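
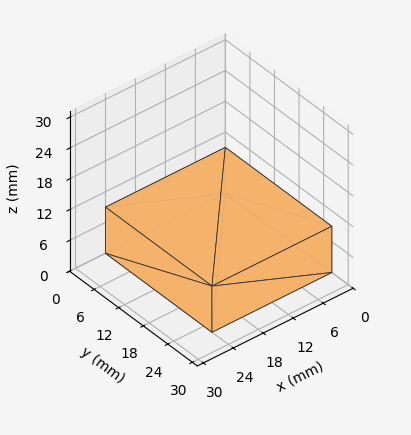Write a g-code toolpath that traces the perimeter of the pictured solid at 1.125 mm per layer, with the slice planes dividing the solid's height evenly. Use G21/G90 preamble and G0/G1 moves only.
Reading the render: the shape is a rectangular box, roughly 24 × 26 mm footprint and 9 mm tall (dimensions read to the nearest mm from the axis ticks). For the g-code, the solid's height is divided into equal slices at the stated Δz and each level perimeter traced with G1 moves after a G0 lift.

; perimeter-only toolpath
G21 ; units = mm
G90 ; absolute positioning
G28 ; home
; layer 1
G0 Z1.125
G0 X0.000 Y0.000
G1 X24.000 Y0.000
G1 X24.000 Y26.000
G1 X0.000 Y26.000
G1 X0.000 Y0.000
; layer 2
G0 Z2.250
G0 X0.000 Y0.000
G1 X24.000 Y0.000
G1 X24.000 Y26.000
G1 X0.000 Y26.000
G1 X0.000 Y0.000
; layer 3
G0 Z3.375
G0 X0.000 Y0.000
G1 X24.000 Y0.000
G1 X24.000 Y26.000
G1 X0.000 Y26.000
G1 X0.000 Y0.000
; layer 4
G0 Z4.500
G0 X0.000 Y0.000
G1 X24.000 Y0.000
G1 X24.000 Y26.000
G1 X0.000 Y26.000
G1 X0.000 Y0.000
; layer 5
G0 Z5.625
G0 X0.000 Y0.000
G1 X24.000 Y0.000
G1 X24.000 Y26.000
G1 X0.000 Y26.000
G1 X0.000 Y0.000
; layer 6
G0 Z6.750
G0 X0.000 Y0.000
G1 X24.000 Y0.000
G1 X24.000 Y26.000
G1 X0.000 Y26.000
G1 X0.000 Y0.000
; layer 7
G0 Z7.875
G0 X0.000 Y0.000
G1 X24.000 Y0.000
G1 X24.000 Y26.000
G1 X0.000 Y26.000
G1 X0.000 Y0.000
; layer 8
G0 Z9.000
G0 X0.000 Y0.000
G1 X24.000 Y0.000
G1 X24.000 Y26.000
G1 X0.000 Y26.000
G1 X0.000 Y0.000
M2 ; end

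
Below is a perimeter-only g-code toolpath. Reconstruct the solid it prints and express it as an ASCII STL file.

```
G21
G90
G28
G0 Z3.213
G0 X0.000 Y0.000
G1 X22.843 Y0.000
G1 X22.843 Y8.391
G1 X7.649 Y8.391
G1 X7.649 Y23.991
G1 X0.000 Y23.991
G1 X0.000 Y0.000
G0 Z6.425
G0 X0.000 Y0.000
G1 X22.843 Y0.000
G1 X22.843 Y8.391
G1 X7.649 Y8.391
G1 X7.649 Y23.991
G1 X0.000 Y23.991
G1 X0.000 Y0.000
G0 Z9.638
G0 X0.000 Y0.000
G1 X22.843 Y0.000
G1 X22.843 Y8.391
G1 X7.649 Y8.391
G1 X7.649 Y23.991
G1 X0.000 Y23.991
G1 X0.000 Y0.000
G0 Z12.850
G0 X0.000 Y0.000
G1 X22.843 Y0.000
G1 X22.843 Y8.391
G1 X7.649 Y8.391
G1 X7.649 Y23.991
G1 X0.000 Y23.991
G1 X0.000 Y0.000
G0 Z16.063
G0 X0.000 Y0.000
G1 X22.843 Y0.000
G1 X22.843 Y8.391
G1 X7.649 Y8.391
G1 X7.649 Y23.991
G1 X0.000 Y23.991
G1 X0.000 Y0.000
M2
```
solid part
  facet normal 0.0000 0.0000 -1.0000
    outer loop
      vertex 22.843 8.391 0.000
      vertex 22.843 0.000 0.000
      vertex 0.000 0.000 0.000
    endloop
  endfacet
  facet normal 0.0000 0.0000 -1.0000
    outer loop
      vertex 7.649 8.391 0.000
      vertex 22.843 8.391 0.000
      vertex 0.000 0.000 0.000
    endloop
  endfacet
  facet normal 0.0000 0.0000 -1.0000
    outer loop
      vertex 7.649 23.991 0.000
      vertex 7.649 8.391 0.000
      vertex 0.000 0.000 0.000
    endloop
  endfacet
  facet normal 0.0000 0.0000 -1.0000
    outer loop
      vertex 0.000 23.991 0.000
      vertex 7.649 23.991 0.000
      vertex 0.000 0.000 0.000
    endloop
  endfacet
  facet normal 0.0000 0.0000 1.0000
    outer loop
      vertex 0.000 0.000 16.063
      vertex 22.843 0.000 16.063
      vertex 22.843 8.391 16.063
    endloop
  endfacet
  facet normal 0.0000 0.0000 1.0000
    outer loop
      vertex 0.000 0.000 16.063
      vertex 22.843 8.391 16.063
      vertex 7.649 8.391 16.063
    endloop
  endfacet
  facet normal 0.0000 0.0000 1.0000
    outer loop
      vertex 0.000 0.000 16.063
      vertex 7.649 8.391 16.063
      vertex 7.649 23.991 16.063
    endloop
  endfacet
  facet normal 0.0000 0.0000 1.0000
    outer loop
      vertex 0.000 0.000 16.063
      vertex 7.649 23.991 16.063
      vertex 0.000 23.991 16.063
    endloop
  endfacet
  facet normal 0.0000 -1.0000 0.0000
    outer loop
      vertex 0.000 0.000 0.000
      vertex 22.843 0.000 0.000
      vertex 22.843 0.000 16.063
    endloop
  endfacet
  facet normal 0.0000 -1.0000 0.0000
    outer loop
      vertex 0.000 0.000 0.000
      vertex 22.843 0.000 16.063
      vertex 0.000 0.000 16.063
    endloop
  endfacet
  facet normal 1.0000 0.0000 0.0000
    outer loop
      vertex 22.843 0.000 0.000
      vertex 22.843 8.391 0.000
      vertex 22.843 8.391 16.063
    endloop
  endfacet
  facet normal 1.0000 0.0000 0.0000
    outer loop
      vertex 22.843 0.000 0.000
      vertex 22.843 8.391 16.063
      vertex 22.843 0.000 16.063
    endloop
  endfacet
  facet normal 0.0000 1.0000 0.0000
    outer loop
      vertex 22.843 8.391 0.000
      vertex 7.649 8.391 0.000
      vertex 7.649 8.391 16.063
    endloop
  endfacet
  facet normal 0.0000 1.0000 0.0000
    outer loop
      vertex 22.843 8.391 0.000
      vertex 7.649 8.391 16.063
      vertex 22.843 8.391 16.063
    endloop
  endfacet
  facet normal 1.0000 0.0000 0.0000
    outer loop
      vertex 7.649 8.391 0.000
      vertex 7.649 23.991 0.000
      vertex 7.649 23.991 16.063
    endloop
  endfacet
  facet normal 1.0000 0.0000 0.0000
    outer loop
      vertex 7.649 8.391 0.000
      vertex 7.649 23.991 16.063
      vertex 7.649 8.391 16.063
    endloop
  endfacet
  facet normal 0.0000 1.0000 0.0000
    outer loop
      vertex 7.649 23.991 0.000
      vertex 0.000 23.991 0.000
      vertex 0.000 23.991 16.063
    endloop
  endfacet
  facet normal 0.0000 1.0000 0.0000
    outer loop
      vertex 7.649 23.991 0.000
      vertex 0.000 23.991 16.063
      vertex 7.649 23.991 16.063
    endloop
  endfacet
  facet normal -1.0000 0.0000 0.0000
    outer loop
      vertex 0.000 23.991 0.000
      vertex 0.000 0.000 0.000
      vertex 0.000 0.000 16.063
    endloop
  endfacet
  facet normal -1.0000 0.0000 0.0000
    outer loop
      vertex 0.000 23.991 0.000
      vertex 0.000 0.000 16.063
      vertex 0.000 23.991 16.063
    endloop
  endfacet
endsolid part

The G0 Z moves step by Δz≈3.213 mm. Every layer's G1 loop is the same polygon, so the solid is a straight extrusion of it from z=0 to z≈16.1. Closing with flat bottom and top caps and triangulating gives 20 facets — an L-shaped prism: outer 22.8 × 24 mm, arm thicknesses ≈ 8.39 mm (horizontal) and 7.65 mm (vertical), extruded 16.1 mm in z.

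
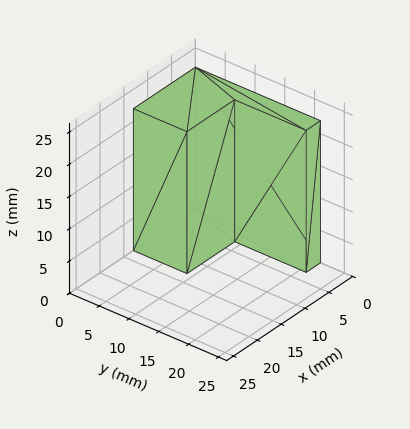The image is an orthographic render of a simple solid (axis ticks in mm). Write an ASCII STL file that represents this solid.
Reading the render: the shape is an L-shaped prism: outer 13 × 21 mm, arm thicknesses ≈ 9 mm (horizontal) and 3 mm (vertical), extruded 22 mm in z (dimensions read to the nearest mm from the axis ticks). For the STL, each face is triangulated and given an outward normal.

solid part
  facet normal 0.0000 0.0000 -1.0000
    outer loop
      vertex 13.000 9.000 0.000
      vertex 13.000 0.000 0.000
      vertex 0.000 0.000 0.000
    endloop
  endfacet
  facet normal 0.0000 0.0000 -1.0000
    outer loop
      vertex 3.000 9.000 0.000
      vertex 13.000 9.000 0.000
      vertex 0.000 0.000 0.000
    endloop
  endfacet
  facet normal 0.0000 0.0000 -1.0000
    outer loop
      vertex 3.000 21.000 0.000
      vertex 3.000 9.000 0.000
      vertex 0.000 0.000 0.000
    endloop
  endfacet
  facet normal 0.0000 0.0000 -1.0000
    outer loop
      vertex 0.000 21.000 0.000
      vertex 3.000 21.000 0.000
      vertex 0.000 0.000 0.000
    endloop
  endfacet
  facet normal 0.0000 0.0000 1.0000
    outer loop
      vertex 0.000 0.000 22.000
      vertex 13.000 0.000 22.000
      vertex 13.000 9.000 22.000
    endloop
  endfacet
  facet normal 0.0000 0.0000 1.0000
    outer loop
      vertex 0.000 0.000 22.000
      vertex 13.000 9.000 22.000
      vertex 3.000 9.000 22.000
    endloop
  endfacet
  facet normal 0.0000 0.0000 1.0000
    outer loop
      vertex 0.000 0.000 22.000
      vertex 3.000 9.000 22.000
      vertex 3.000 21.000 22.000
    endloop
  endfacet
  facet normal 0.0000 0.0000 1.0000
    outer loop
      vertex 0.000 0.000 22.000
      vertex 3.000 21.000 22.000
      vertex 0.000 21.000 22.000
    endloop
  endfacet
  facet normal 0.0000 -1.0000 0.0000
    outer loop
      vertex 0.000 0.000 0.000
      vertex 13.000 0.000 0.000
      vertex 13.000 0.000 22.000
    endloop
  endfacet
  facet normal 0.0000 -1.0000 0.0000
    outer loop
      vertex 0.000 0.000 0.000
      vertex 13.000 0.000 22.000
      vertex 0.000 0.000 22.000
    endloop
  endfacet
  facet normal 1.0000 0.0000 0.0000
    outer loop
      vertex 13.000 0.000 0.000
      vertex 13.000 9.000 0.000
      vertex 13.000 9.000 22.000
    endloop
  endfacet
  facet normal 1.0000 0.0000 0.0000
    outer loop
      vertex 13.000 0.000 0.000
      vertex 13.000 9.000 22.000
      vertex 13.000 0.000 22.000
    endloop
  endfacet
  facet normal 0.0000 1.0000 0.0000
    outer loop
      vertex 13.000 9.000 0.000
      vertex 3.000 9.000 0.000
      vertex 3.000 9.000 22.000
    endloop
  endfacet
  facet normal 0.0000 1.0000 0.0000
    outer loop
      vertex 13.000 9.000 0.000
      vertex 3.000 9.000 22.000
      vertex 13.000 9.000 22.000
    endloop
  endfacet
  facet normal 1.0000 0.0000 0.0000
    outer loop
      vertex 3.000 9.000 0.000
      vertex 3.000 21.000 0.000
      vertex 3.000 21.000 22.000
    endloop
  endfacet
  facet normal 1.0000 0.0000 0.0000
    outer loop
      vertex 3.000 9.000 0.000
      vertex 3.000 21.000 22.000
      vertex 3.000 9.000 22.000
    endloop
  endfacet
  facet normal 0.0000 1.0000 0.0000
    outer loop
      vertex 3.000 21.000 0.000
      vertex 0.000 21.000 0.000
      vertex 0.000 21.000 22.000
    endloop
  endfacet
  facet normal 0.0000 1.0000 0.0000
    outer loop
      vertex 3.000 21.000 0.000
      vertex 0.000 21.000 22.000
      vertex 3.000 21.000 22.000
    endloop
  endfacet
  facet normal -1.0000 0.0000 0.0000
    outer loop
      vertex 0.000 21.000 0.000
      vertex 0.000 0.000 0.000
      vertex 0.000 0.000 22.000
    endloop
  endfacet
  facet normal -1.0000 0.0000 0.0000
    outer loop
      vertex 0.000 21.000 0.000
      vertex 0.000 0.000 22.000
      vertex 0.000 21.000 22.000
    endloop
  endfacet
endsolid part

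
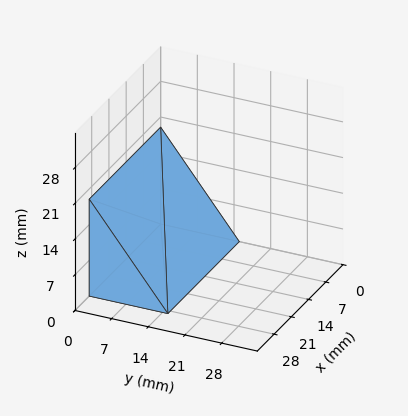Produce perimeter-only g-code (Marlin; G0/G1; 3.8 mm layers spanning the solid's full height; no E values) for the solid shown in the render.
Reading the render: the shape is a wedge (ramp): 29 × 15 mm base, rising to 19 mm along the y=0 edge and sloping linearly to z=0 at y=15 (dimensions read to the nearest mm from the axis ticks). For the g-code, the solid's height is divided into equal slices at the stated Δz and each level perimeter traced with G1 moves after a G0 lift.

; perimeter-only toolpath
G21 ; units = mm
G90 ; absolute positioning
G28 ; home
; layer 1
G0 Z3.8
G0 X0.0 Y0.0
G1 X29.0 Y0.0
G1 X29.0 Y12.0
G1 X0.0 Y12.0
G1 X0.0 Y0.0
; layer 2
G0 Z7.6
G0 X0.0 Y0.0
G1 X29.0 Y0.0
G1 X29.0 Y9.0
G1 X0.0 Y9.0
G1 X0.0 Y0.0
; layer 3
G0 Z11.4
G0 X0.0 Y0.0
G1 X29.0 Y0.0
G1 X29.0 Y6.0
G1 X0.0 Y6.0
G1 X0.0 Y0.0
; layer 4
G0 Z15.2
G0 X0.0 Y0.0
G1 X29.0 Y0.0
G1 X29.0 Y3.0
G1 X0.0 Y3.0
G1 X0.0 Y0.0
M2 ; end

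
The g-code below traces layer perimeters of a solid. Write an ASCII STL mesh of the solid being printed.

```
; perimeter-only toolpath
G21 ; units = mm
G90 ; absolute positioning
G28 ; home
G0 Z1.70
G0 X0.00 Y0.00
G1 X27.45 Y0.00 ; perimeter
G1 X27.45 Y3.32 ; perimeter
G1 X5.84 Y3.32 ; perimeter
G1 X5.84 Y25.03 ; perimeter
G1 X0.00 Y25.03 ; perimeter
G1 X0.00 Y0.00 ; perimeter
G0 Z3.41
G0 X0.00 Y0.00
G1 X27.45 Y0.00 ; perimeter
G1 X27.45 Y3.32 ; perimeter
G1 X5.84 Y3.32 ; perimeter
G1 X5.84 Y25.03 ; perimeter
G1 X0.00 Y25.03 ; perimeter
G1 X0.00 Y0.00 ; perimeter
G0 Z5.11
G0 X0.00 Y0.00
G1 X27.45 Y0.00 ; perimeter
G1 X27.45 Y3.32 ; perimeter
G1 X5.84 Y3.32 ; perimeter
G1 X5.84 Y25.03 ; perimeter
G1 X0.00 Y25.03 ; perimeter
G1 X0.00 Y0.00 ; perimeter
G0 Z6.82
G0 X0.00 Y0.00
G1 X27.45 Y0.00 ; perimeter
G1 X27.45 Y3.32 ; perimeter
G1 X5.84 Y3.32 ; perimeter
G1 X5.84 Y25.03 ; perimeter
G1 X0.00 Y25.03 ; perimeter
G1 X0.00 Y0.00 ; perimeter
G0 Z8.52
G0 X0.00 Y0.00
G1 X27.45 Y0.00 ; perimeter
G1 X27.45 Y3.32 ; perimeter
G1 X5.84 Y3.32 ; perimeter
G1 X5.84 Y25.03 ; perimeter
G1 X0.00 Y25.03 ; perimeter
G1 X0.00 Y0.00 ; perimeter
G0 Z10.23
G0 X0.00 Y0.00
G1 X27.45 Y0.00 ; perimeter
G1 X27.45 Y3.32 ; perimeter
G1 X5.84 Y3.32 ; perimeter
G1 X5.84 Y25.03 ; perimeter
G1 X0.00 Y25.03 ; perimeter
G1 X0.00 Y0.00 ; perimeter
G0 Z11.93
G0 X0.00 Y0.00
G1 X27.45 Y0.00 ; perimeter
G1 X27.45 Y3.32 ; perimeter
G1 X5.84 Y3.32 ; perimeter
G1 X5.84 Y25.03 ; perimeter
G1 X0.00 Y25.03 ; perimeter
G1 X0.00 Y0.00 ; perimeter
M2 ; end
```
solid part
  facet normal 0.0000 0.0000 -1.0000
    outer loop
      vertex 27.45 3.32 0.00
      vertex 27.45 0.00 0.00
      vertex 0.00 0.00 0.00
    endloop
  endfacet
  facet normal 0.0000 0.0000 -1.0000
    outer loop
      vertex 5.84 3.32 0.00
      vertex 27.45 3.32 0.00
      vertex 0.00 0.00 0.00
    endloop
  endfacet
  facet normal 0.0000 0.0000 -1.0000
    outer loop
      vertex 5.84 25.03 0.00
      vertex 5.84 3.32 0.00
      vertex 0.00 0.00 0.00
    endloop
  endfacet
  facet normal 0.0000 0.0000 -1.0000
    outer loop
      vertex 0.00 25.03 0.00
      vertex 5.84 25.03 0.00
      vertex 0.00 0.00 0.00
    endloop
  endfacet
  facet normal 0.0000 0.0000 1.0000
    outer loop
      vertex 0.00 0.00 11.93
      vertex 27.45 0.00 11.93
      vertex 27.45 3.32 11.93
    endloop
  endfacet
  facet normal 0.0000 0.0000 1.0000
    outer loop
      vertex 0.00 0.00 11.93
      vertex 27.45 3.32 11.93
      vertex 5.84 3.32 11.93
    endloop
  endfacet
  facet normal 0.0000 0.0000 1.0000
    outer loop
      vertex 0.00 0.00 11.93
      vertex 5.84 3.32 11.93
      vertex 5.84 25.03 11.93
    endloop
  endfacet
  facet normal 0.0000 0.0000 1.0000
    outer loop
      vertex 0.00 0.00 11.93
      vertex 5.84 25.03 11.93
      vertex 0.00 25.03 11.93
    endloop
  endfacet
  facet normal 0.0000 -1.0000 0.0000
    outer loop
      vertex 0.00 0.00 0.00
      vertex 27.45 0.00 0.00
      vertex 27.45 0.00 11.93
    endloop
  endfacet
  facet normal 0.0000 -1.0000 0.0000
    outer loop
      vertex 0.00 0.00 0.00
      vertex 27.45 0.00 11.93
      vertex 0.00 0.00 11.93
    endloop
  endfacet
  facet normal 1.0000 0.0000 0.0000
    outer loop
      vertex 27.45 0.00 0.00
      vertex 27.45 3.32 0.00
      vertex 27.45 3.32 11.93
    endloop
  endfacet
  facet normal 1.0000 0.0000 0.0000
    outer loop
      vertex 27.45 0.00 0.00
      vertex 27.45 3.32 11.93
      vertex 27.45 0.00 11.93
    endloop
  endfacet
  facet normal 0.0000 1.0000 0.0000
    outer loop
      vertex 27.45 3.32 0.00
      vertex 5.84 3.32 0.00
      vertex 5.84 3.32 11.93
    endloop
  endfacet
  facet normal 0.0000 1.0000 0.0000
    outer loop
      vertex 27.45 3.32 0.00
      vertex 5.84 3.32 11.93
      vertex 27.45 3.32 11.93
    endloop
  endfacet
  facet normal 1.0000 0.0000 0.0000
    outer loop
      vertex 5.84 3.32 0.00
      vertex 5.84 25.03 0.00
      vertex 5.84 25.03 11.93
    endloop
  endfacet
  facet normal 1.0000 0.0000 0.0000
    outer loop
      vertex 5.84 3.32 0.00
      vertex 5.84 25.03 11.93
      vertex 5.84 3.32 11.93
    endloop
  endfacet
  facet normal 0.0000 1.0000 0.0000
    outer loop
      vertex 5.84 25.03 0.00
      vertex 0.00 25.03 0.00
      vertex 0.00 25.03 11.93
    endloop
  endfacet
  facet normal 0.0000 1.0000 0.0000
    outer loop
      vertex 5.84 25.03 0.00
      vertex 0.00 25.03 11.93
      vertex 5.84 25.03 11.93
    endloop
  endfacet
  facet normal -1.0000 0.0000 0.0000
    outer loop
      vertex 0.00 25.03 0.00
      vertex 0.00 0.00 0.00
      vertex 0.00 0.00 11.93
    endloop
  endfacet
  facet normal -1.0000 0.0000 0.0000
    outer loop
      vertex 0.00 25.03 0.00
      vertex 0.00 0.00 11.93
      vertex 0.00 25.03 11.93
    endloop
  endfacet
endsolid part

The G0 Z moves step by Δz≈1.70 mm. Every layer's G1 loop is the same polygon, so the solid is a straight extrusion of it from z=0 to z≈11.9. Closing with flat bottom and top caps and triangulating gives 20 facets — an L-shaped prism: outer 27.4 × 25 mm, arm thicknesses ≈ 3.32 mm (horizontal) and 5.84 mm (vertical), extruded 11.9 mm in z.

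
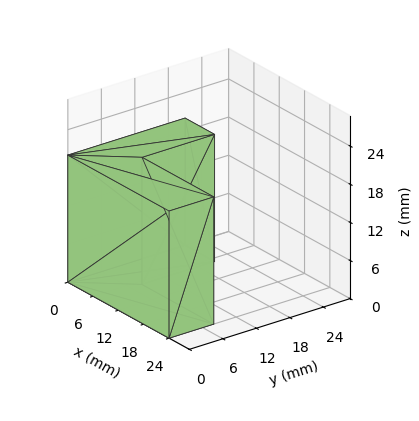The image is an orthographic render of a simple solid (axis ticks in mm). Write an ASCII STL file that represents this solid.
Reading the render: the shape is an L-shaped prism: outer 24 × 21 mm, arm thicknesses ≈ 8 mm (horizontal) and 7 mm (vertical), extruded 20 mm in z (dimensions read to the nearest mm from the axis ticks). For the STL, each face is triangulated and given an outward normal.

solid part
  facet normal 0.0000 0.0000 -1.0000
    outer loop
      vertex 24.0 8.0 0.0
      vertex 24.0 0.0 0.0
      vertex 0.0 0.0 0.0
    endloop
  endfacet
  facet normal 0.0000 0.0000 -1.0000
    outer loop
      vertex 7.0 8.0 0.0
      vertex 24.0 8.0 0.0
      vertex 0.0 0.0 0.0
    endloop
  endfacet
  facet normal 0.0000 0.0000 -1.0000
    outer loop
      vertex 7.0 21.0 0.0
      vertex 7.0 8.0 0.0
      vertex 0.0 0.0 0.0
    endloop
  endfacet
  facet normal 0.0000 0.0000 -1.0000
    outer loop
      vertex 0.0 21.0 0.0
      vertex 7.0 21.0 0.0
      vertex 0.0 0.0 0.0
    endloop
  endfacet
  facet normal 0.0000 0.0000 1.0000
    outer loop
      vertex 0.0 0.0 20.0
      vertex 24.0 0.0 20.0
      vertex 24.0 8.0 20.0
    endloop
  endfacet
  facet normal 0.0000 0.0000 1.0000
    outer loop
      vertex 0.0 0.0 20.0
      vertex 24.0 8.0 20.0
      vertex 7.0 8.0 20.0
    endloop
  endfacet
  facet normal 0.0000 0.0000 1.0000
    outer loop
      vertex 0.0 0.0 20.0
      vertex 7.0 8.0 20.0
      vertex 7.0 21.0 20.0
    endloop
  endfacet
  facet normal 0.0000 0.0000 1.0000
    outer loop
      vertex 0.0 0.0 20.0
      vertex 7.0 21.0 20.0
      vertex 0.0 21.0 20.0
    endloop
  endfacet
  facet normal 0.0000 -1.0000 0.0000
    outer loop
      vertex 0.0 0.0 0.0
      vertex 24.0 0.0 0.0
      vertex 24.0 0.0 20.0
    endloop
  endfacet
  facet normal 0.0000 -1.0000 0.0000
    outer loop
      vertex 0.0 0.0 0.0
      vertex 24.0 0.0 20.0
      vertex 0.0 0.0 20.0
    endloop
  endfacet
  facet normal 1.0000 0.0000 0.0000
    outer loop
      vertex 24.0 0.0 0.0
      vertex 24.0 8.0 0.0
      vertex 24.0 8.0 20.0
    endloop
  endfacet
  facet normal 1.0000 0.0000 0.0000
    outer loop
      vertex 24.0 0.0 0.0
      vertex 24.0 8.0 20.0
      vertex 24.0 0.0 20.0
    endloop
  endfacet
  facet normal 0.0000 1.0000 0.0000
    outer loop
      vertex 24.0 8.0 0.0
      vertex 7.0 8.0 0.0
      vertex 7.0 8.0 20.0
    endloop
  endfacet
  facet normal 0.0000 1.0000 0.0000
    outer loop
      vertex 24.0 8.0 0.0
      vertex 7.0 8.0 20.0
      vertex 24.0 8.0 20.0
    endloop
  endfacet
  facet normal 1.0000 0.0000 0.0000
    outer loop
      vertex 7.0 8.0 0.0
      vertex 7.0 21.0 0.0
      vertex 7.0 21.0 20.0
    endloop
  endfacet
  facet normal 1.0000 0.0000 0.0000
    outer loop
      vertex 7.0 8.0 0.0
      vertex 7.0 21.0 20.0
      vertex 7.0 8.0 20.0
    endloop
  endfacet
  facet normal 0.0000 1.0000 0.0000
    outer loop
      vertex 7.0 21.0 0.0
      vertex 0.0 21.0 0.0
      vertex 0.0 21.0 20.0
    endloop
  endfacet
  facet normal 0.0000 1.0000 0.0000
    outer loop
      vertex 7.0 21.0 0.0
      vertex 0.0 21.0 20.0
      vertex 7.0 21.0 20.0
    endloop
  endfacet
  facet normal -1.0000 0.0000 0.0000
    outer loop
      vertex 0.0 21.0 0.0
      vertex 0.0 0.0 0.0
      vertex 0.0 0.0 20.0
    endloop
  endfacet
  facet normal -1.0000 0.0000 0.0000
    outer loop
      vertex 0.0 21.0 0.0
      vertex 0.0 0.0 20.0
      vertex 0.0 21.0 20.0
    endloop
  endfacet
endsolid part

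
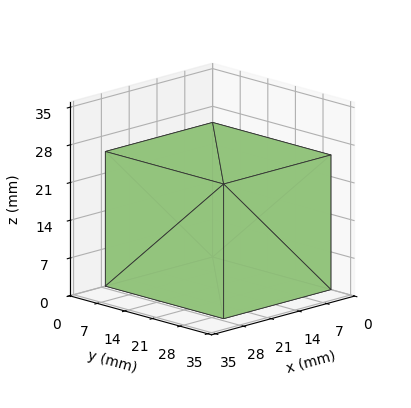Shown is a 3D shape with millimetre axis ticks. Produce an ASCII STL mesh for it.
Reading the render: the shape is a rectangular box, roughly 27 × 30 mm footprint and 25 mm tall (dimensions read to the nearest mm from the axis ticks). For the STL, each face is triangulated and given an outward normal.

solid part
  facet normal 0.0000 0.0000 -1.0000
    outer loop
      vertex 27.000 30.000 0.000
      vertex 27.000 0.000 0.000
      vertex 0.000 0.000 0.000
    endloop
  endfacet
  facet normal 0.0000 0.0000 -1.0000
    outer loop
      vertex 0.000 30.000 0.000
      vertex 27.000 30.000 0.000
      vertex 0.000 0.000 0.000
    endloop
  endfacet
  facet normal 0.0000 0.0000 1.0000
    outer loop
      vertex 0.000 0.000 25.000
      vertex 27.000 0.000 25.000
      vertex 27.000 30.000 25.000
    endloop
  endfacet
  facet normal 0.0000 0.0000 1.0000
    outer loop
      vertex 0.000 0.000 25.000
      vertex 27.000 30.000 25.000
      vertex 0.000 30.000 25.000
    endloop
  endfacet
  facet normal 0.0000 -1.0000 0.0000
    outer loop
      vertex 0.000 0.000 0.000
      vertex 27.000 0.000 0.000
      vertex 27.000 0.000 25.000
    endloop
  endfacet
  facet normal 0.0000 -1.0000 0.0000
    outer loop
      vertex 0.000 0.000 0.000
      vertex 27.000 0.000 25.000
      vertex 0.000 0.000 25.000
    endloop
  endfacet
  facet normal 0.0000 1.0000 0.0000
    outer loop
      vertex 27.000 30.000 25.000
      vertex 27.000 30.000 0.000
      vertex 0.000 30.000 0.000
    endloop
  endfacet
  facet normal 0.0000 1.0000 0.0000
    outer loop
      vertex 0.000 30.000 25.000
      vertex 27.000 30.000 25.000
      vertex 0.000 30.000 0.000
    endloop
  endfacet
  facet normal -1.0000 0.0000 0.0000
    outer loop
      vertex 0.000 30.000 25.000
      vertex 0.000 30.000 0.000
      vertex 0.000 0.000 0.000
    endloop
  endfacet
  facet normal -1.0000 0.0000 0.0000
    outer loop
      vertex 0.000 0.000 25.000
      vertex 0.000 30.000 25.000
      vertex 0.000 0.000 0.000
    endloop
  endfacet
  facet normal 1.0000 0.0000 0.0000
    outer loop
      vertex 27.000 0.000 0.000
      vertex 27.000 30.000 0.000
      vertex 27.000 30.000 25.000
    endloop
  endfacet
  facet normal 1.0000 0.0000 0.0000
    outer loop
      vertex 27.000 0.000 0.000
      vertex 27.000 30.000 25.000
      vertex 27.000 0.000 25.000
    endloop
  endfacet
endsolid part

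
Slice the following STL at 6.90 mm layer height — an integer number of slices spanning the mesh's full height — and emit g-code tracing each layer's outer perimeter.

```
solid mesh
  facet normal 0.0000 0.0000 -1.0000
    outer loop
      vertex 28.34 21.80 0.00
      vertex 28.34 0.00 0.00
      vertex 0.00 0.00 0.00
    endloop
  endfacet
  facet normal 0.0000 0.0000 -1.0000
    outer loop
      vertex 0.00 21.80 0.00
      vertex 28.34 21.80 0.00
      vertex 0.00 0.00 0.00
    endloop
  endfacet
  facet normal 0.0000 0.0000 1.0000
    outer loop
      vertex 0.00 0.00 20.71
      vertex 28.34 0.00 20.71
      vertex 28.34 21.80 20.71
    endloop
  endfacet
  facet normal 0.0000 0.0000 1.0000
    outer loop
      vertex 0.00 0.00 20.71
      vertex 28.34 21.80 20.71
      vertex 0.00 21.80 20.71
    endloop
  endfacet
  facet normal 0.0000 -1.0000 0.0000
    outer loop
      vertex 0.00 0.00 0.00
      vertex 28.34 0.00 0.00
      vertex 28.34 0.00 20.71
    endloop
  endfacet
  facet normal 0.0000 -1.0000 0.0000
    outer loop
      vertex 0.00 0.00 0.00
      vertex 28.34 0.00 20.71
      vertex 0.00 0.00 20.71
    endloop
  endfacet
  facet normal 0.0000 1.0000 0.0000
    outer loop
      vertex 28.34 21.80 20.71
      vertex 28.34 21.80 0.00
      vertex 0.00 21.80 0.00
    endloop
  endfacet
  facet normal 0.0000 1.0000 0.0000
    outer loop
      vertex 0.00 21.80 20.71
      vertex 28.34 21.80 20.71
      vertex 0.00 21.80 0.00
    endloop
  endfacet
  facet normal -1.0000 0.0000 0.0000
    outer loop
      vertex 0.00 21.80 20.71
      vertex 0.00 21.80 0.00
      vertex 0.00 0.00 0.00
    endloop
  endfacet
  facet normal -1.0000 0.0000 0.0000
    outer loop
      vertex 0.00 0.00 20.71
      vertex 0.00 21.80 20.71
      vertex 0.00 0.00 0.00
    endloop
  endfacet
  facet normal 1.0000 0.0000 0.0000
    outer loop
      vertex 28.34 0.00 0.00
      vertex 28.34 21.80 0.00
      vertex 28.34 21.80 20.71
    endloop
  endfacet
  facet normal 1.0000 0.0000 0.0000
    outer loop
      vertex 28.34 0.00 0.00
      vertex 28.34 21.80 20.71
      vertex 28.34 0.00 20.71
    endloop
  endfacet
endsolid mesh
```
; perimeter-only toolpath
G21 ; units = mm
G90 ; absolute positioning
G28 ; home
; layer 1
G0 Z6.90
G0 X0.00 Y0.00
G1 X28.34 Y0.00
G1 X28.34 Y21.80
G1 X0.00 Y21.80
G1 X0.00 Y0.00
; layer 2
G0 Z13.81
G0 X0.00 Y0.00
G1 X28.34 Y0.00
G1 X28.34 Y21.80
G1 X0.00 Y21.80
G1 X0.00 Y0.00
; layer 3
G0 Z20.71
G0 X0.00 Y0.00
G1 X28.34 Y0.00
G1 X28.34 Y21.80
G1 X0.00 Y21.80
G1 X0.00 Y0.00
M2 ; end

The solid is a rectangular box, roughly 28.3 × 21.8 mm footprint and 20.7 mm tall. Slicing at Δz = 6.90 mm — 3 equal slices spanning the solid's height, so layer i sits at z = i·h/3 — gives 3 non-empty perimeters. Each is a 4-segment closed polygon; G0 lifts to the layer z and rapids to the start vertex, then G1 traces the edges.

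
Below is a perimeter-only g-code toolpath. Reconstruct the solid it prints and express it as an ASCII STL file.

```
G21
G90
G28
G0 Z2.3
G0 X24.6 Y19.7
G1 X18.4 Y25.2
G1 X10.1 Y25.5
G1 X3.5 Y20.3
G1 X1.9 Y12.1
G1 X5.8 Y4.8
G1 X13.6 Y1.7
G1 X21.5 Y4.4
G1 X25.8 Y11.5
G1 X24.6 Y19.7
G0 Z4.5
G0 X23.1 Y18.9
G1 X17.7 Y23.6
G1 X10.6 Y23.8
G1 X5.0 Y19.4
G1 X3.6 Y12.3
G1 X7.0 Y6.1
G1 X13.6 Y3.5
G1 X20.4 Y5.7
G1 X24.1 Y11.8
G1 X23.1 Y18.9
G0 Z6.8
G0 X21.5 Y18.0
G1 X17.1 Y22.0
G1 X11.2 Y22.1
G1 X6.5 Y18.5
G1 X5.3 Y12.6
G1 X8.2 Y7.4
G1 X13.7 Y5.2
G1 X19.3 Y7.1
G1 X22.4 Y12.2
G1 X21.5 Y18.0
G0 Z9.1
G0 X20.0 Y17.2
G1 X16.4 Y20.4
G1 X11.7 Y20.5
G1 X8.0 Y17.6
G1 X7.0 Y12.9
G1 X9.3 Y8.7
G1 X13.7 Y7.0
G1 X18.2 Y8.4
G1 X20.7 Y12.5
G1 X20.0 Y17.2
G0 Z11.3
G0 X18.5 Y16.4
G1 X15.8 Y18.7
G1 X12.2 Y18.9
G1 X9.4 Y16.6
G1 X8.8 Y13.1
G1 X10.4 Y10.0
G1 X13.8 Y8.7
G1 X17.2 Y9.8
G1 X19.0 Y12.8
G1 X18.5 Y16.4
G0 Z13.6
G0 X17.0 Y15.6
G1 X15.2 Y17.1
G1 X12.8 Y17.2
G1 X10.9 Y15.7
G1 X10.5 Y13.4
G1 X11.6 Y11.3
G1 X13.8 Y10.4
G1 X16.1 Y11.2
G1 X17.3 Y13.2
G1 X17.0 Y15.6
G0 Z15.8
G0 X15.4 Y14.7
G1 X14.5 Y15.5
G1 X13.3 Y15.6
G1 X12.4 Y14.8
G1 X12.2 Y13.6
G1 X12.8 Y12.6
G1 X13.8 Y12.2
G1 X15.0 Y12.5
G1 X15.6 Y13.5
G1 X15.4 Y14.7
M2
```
solid part
  facet normal 0.0000 0.0000 -1.0000
    outer loop
      vertex 9.5 27.1 0.0
      vertex 19.0 26.8 0.0
      vertex 26.1 20.5 0.0
    endloop
  endfacet
  facet normal 0.0000 0.0000 -1.0000
    outer loop
      vertex 2.0 21.2 0.0
      vertex 9.5 27.1 0.0
      vertex 26.1 20.5 0.0
    endloop
  endfacet
  facet normal 0.0000 0.0000 -1.0000
    outer loop
      vertex 0.2 11.8 0.0
      vertex 2.0 21.2 0.0
      vertex 26.1 20.5 0.0
    endloop
  endfacet
  facet normal 0.0000 0.0000 -1.0000
    outer loop
      vertex 4.7 3.5 0.0
      vertex 0.2 11.8 0.0
      vertex 26.1 20.5 0.0
    endloop
  endfacet
  facet normal 0.0000 0.0000 -1.0000
    outer loop
      vertex 13.5 0.0 0.0
      vertex 4.7 3.5 0.0
      vertex 26.1 20.5 0.0
    endloop
  endfacet
  facet normal 0.0000 0.0000 -1.0000
    outer loop
      vertex 22.6 3.0 0.0
      vertex 13.5 0.0 0.0
      vertex 26.1 20.5 0.0
    endloop
  endfacet
  facet normal 0.0000 0.0000 -1.0000
    outer loop
      vertex 27.5 11.1 0.0
      vertex 22.6 3.0 0.0
      vertex 26.1 20.5 0.0
    endloop
  endfacet
  facet normal 0.5386 0.6070 0.5844
    outer loop
      vertex 26.1 20.5 0.0
      vertex 19.0 26.8 0.0
      vertex 13.9 13.9 18.1
    endloop
  endfacet
  facet normal 0.0256 0.8107 0.5850
    outer loop
      vertex 19.0 26.8 0.0
      vertex 9.5 27.1 0.0
      vertex 13.9 13.9 18.1
    endloop
  endfacet
  facet normal -0.5009 0.6368 0.5862
    outer loop
      vertex 9.5 27.1 0.0
      vertex 2.0 21.2 0.0
      vertex 13.9 13.9 18.1
    endloop
  endfacet
  facet normal -0.7965 0.1525 0.5851
    outer loop
      vertex 2.0 21.2 0.0
      vertex 0.2 11.8 0.0
      vertex 13.9 13.9 18.1
    endloop
  endfacet
  facet normal -0.7132 -0.3867 0.5847
    outer loop
      vertex 0.2 11.8 0.0
      vertex 4.7 3.5 0.0
      vertex 13.9 13.9 18.1
    endloop
  endfacet
  facet normal -0.2997 -0.7535 0.5852
    outer loop
      vertex 4.7 3.5 0.0
      vertex 13.5 0.0 0.0
      vertex 13.9 13.9 18.1
    endloop
  endfacet
  facet normal 0.2538 -0.7698 0.5856
    outer loop
      vertex 13.5 0.0 0.0
      vertex 22.6 3.0 0.0
      vertex 13.9 13.9 18.1
    endloop
  endfacet
  facet normal 0.6934 -0.4195 0.5859
    outer loop
      vertex 22.6 3.0 0.0
      vertex 27.5 11.1 0.0
      vertex 13.9 13.9 18.1
    endloop
  endfacet
  facet normal 0.8025 0.1195 0.5845
    outer loop
      vertex 27.5 11.1 0.0
      vertex 26.1 20.5 0.0
      vertex 13.9 13.9 18.1
    endloop
  endfacet
endsolid part

The G0 Z moves step by Δz≈2.3 mm. The G1 loops shrink linearly with z, so the solid tapers from its base footprint up to z≈18.1. Closing with a flat bottom cap and the tapered top and triangulating gives 16 facets — a regular 9-sided pyramid, base circumscribed radius ≈ 13.9 mm, apex at z ≈ 18.1 mm.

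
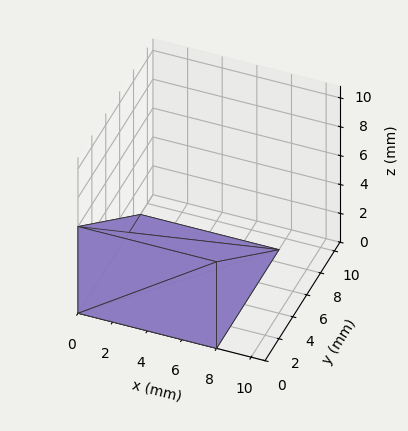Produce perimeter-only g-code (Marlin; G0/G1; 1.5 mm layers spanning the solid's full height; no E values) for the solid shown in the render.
Reading the render: the shape is a wedge (ramp): 8 × 9 mm base, rising to 6 mm along the y=0 edge and sloping linearly to z=0 at y=9 (dimensions read to the nearest mm from the axis ticks). For the g-code, the solid's height is divided into equal slices at the stated Δz and each level perimeter traced with G1 moves after a G0 lift.

; perimeter-only toolpath
G21 ; units = mm
G90 ; absolute positioning
G28 ; home
; layer 1
G0 Z1.5
G0 X0.0 Y0.0
G1 X8.0 Y0.0
G1 X8.0 Y6.8
G1 X0.0 Y6.8
G1 X0.0 Y0.0
; layer 2
G0 Z3.0
G0 X0.0 Y0.0
G1 X8.0 Y0.0
G1 X8.0 Y4.5
G1 X0.0 Y4.5
G1 X0.0 Y0.0
; layer 3
G0 Z4.5
G0 X0.0 Y0.0
G1 X8.0 Y0.0
G1 X8.0 Y2.2
G1 X0.0 Y2.2
G1 X0.0 Y0.0
M2 ; end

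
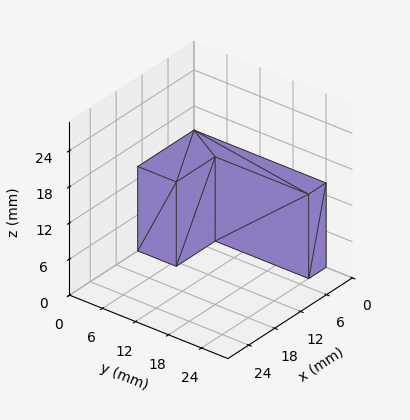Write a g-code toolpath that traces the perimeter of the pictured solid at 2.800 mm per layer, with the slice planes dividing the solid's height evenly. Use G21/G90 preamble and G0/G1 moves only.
Reading the render: the shape is an L-shaped prism: outer 13 × 24 mm, arm thicknesses ≈ 7 mm (horizontal) and 4 mm (vertical), extruded 14 mm in z (dimensions read to the nearest mm from the axis ticks). For the g-code, the solid's height is divided into equal slices at the stated Δz and each level perimeter traced with G1 moves after a G0 lift.

; perimeter-only toolpath
G21 ; units = mm
G90 ; absolute positioning
G28 ; home
; layer 1
G0 Z2.800
G0 X0.000 Y0.000
G1 X13.000 Y0.000
G1 X13.000 Y7.000
G1 X4.000 Y7.000
G1 X4.000 Y24.000
G1 X0.000 Y24.000
G1 X0.000 Y0.000
; layer 2
G0 Z5.600
G0 X0.000 Y0.000
G1 X13.000 Y0.000
G1 X13.000 Y7.000
G1 X4.000 Y7.000
G1 X4.000 Y24.000
G1 X0.000 Y24.000
G1 X0.000 Y0.000
; layer 3
G0 Z8.400
G0 X0.000 Y0.000
G1 X13.000 Y0.000
G1 X13.000 Y7.000
G1 X4.000 Y7.000
G1 X4.000 Y24.000
G1 X0.000 Y24.000
G1 X0.000 Y0.000
; layer 4
G0 Z11.200
G0 X0.000 Y0.000
G1 X13.000 Y0.000
G1 X13.000 Y7.000
G1 X4.000 Y7.000
G1 X4.000 Y24.000
G1 X0.000 Y24.000
G1 X0.000 Y0.000
; layer 5
G0 Z14.000
G0 X0.000 Y0.000
G1 X13.000 Y0.000
G1 X13.000 Y7.000
G1 X4.000 Y7.000
G1 X4.000 Y24.000
G1 X0.000 Y24.000
G1 X0.000 Y0.000
M2 ; end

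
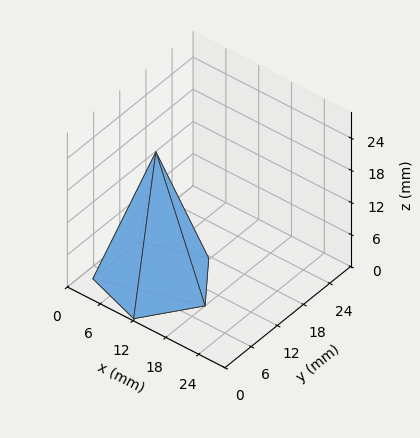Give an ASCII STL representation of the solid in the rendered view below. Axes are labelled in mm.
Reading the render: the shape is a regular 5-sided pyramid, base circumscribed radius ≈ 9 mm, apex at z ≈ 24 mm (dimensions read to the nearest mm from the axis ticks). For the STL, each face is triangulated and given an outward normal.

solid part
  facet normal 0.0000 0.0000 -1.0000
    outer loop
      vertex 1.7 14.3 0.0
      vertex 11.8 17.6 0.0
      vertex 18.0 9.0 0.0
    endloop
  endfacet
  facet normal 0.0000 0.0000 -1.0000
    outer loop
      vertex 1.7 3.7 0.0
      vertex 1.7 14.3 0.0
      vertex 18.0 9.0 0.0
    endloop
  endfacet
  facet normal 0.0000 0.0000 -1.0000
    outer loop
      vertex 11.8 0.4 0.0
      vertex 1.7 3.7 0.0
      vertex 18.0 9.0 0.0
    endloop
  endfacet
  facet normal 0.7761 0.5595 0.2910
    outer loop
      vertex 18.0 9.0 0.0
      vertex 11.8 17.6 0.0
      vertex 9.0 9.0 24.0
    endloop
  endfacet
  facet normal -0.2971 0.9094 0.2912
    outer loop
      vertex 11.8 17.6 0.0
      vertex 1.7 14.3 0.0
      vertex 9.0 9.0 24.0
    endloop
  endfacet
  facet normal -0.9567 0.0000 0.2910
    outer loop
      vertex 1.7 14.3 0.0
      vertex 1.7 3.7 0.0
      vertex 9.0 9.0 24.0
    endloop
  endfacet
  facet normal -0.2971 -0.9094 0.2912
    outer loop
      vertex 1.7 3.7 0.0
      vertex 11.8 0.4 0.0
      vertex 9.0 9.0 24.0
    endloop
  endfacet
  facet normal 0.7761 -0.5595 0.2910
    outer loop
      vertex 11.8 0.4 0.0
      vertex 18.0 9.0 0.0
      vertex 9.0 9.0 24.0
    endloop
  endfacet
endsolid part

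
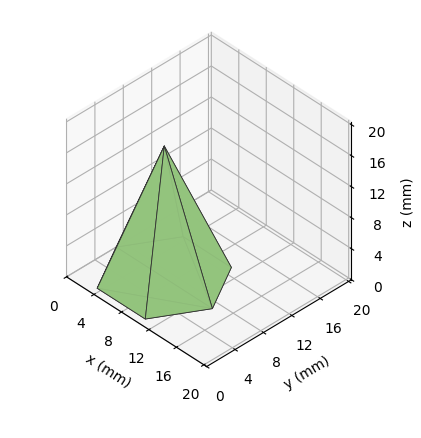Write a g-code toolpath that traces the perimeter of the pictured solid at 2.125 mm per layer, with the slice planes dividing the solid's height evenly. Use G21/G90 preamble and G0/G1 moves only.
Reading the render: the shape is a regular 6-sided pyramid, base circumscribed radius ≈ 7 mm, apex at z ≈ 17 mm (dimensions read to the nearest mm from the axis ticks). For the g-code, the solid's height is divided into equal slices at the stated Δz and each level perimeter traced with G1 moves after a G0 lift.

; perimeter-only toolpath
G21 ; units = mm
G90 ; absolute positioning
G28 ; home
; layer 1
G0 Z2.125
G0 X13.125 Y7.000
G1 X10.062 Y12.304
G1 X3.938 Y12.304
G1 X0.875 Y7.000
G1 X3.938 Y1.696
G1 X10.062 Y1.696
G1 X13.125 Y7.000
; layer 2
G0 Z4.250
G0 X12.250 Y7.000
G1 X9.625 Y11.546
G1 X4.375 Y11.546
G1 X1.750 Y7.000
G1 X4.375 Y2.454
G1 X9.625 Y2.454
G1 X12.250 Y7.000
; layer 3
G0 Z6.375
G0 X11.375 Y7.000
G1 X9.188 Y10.789
G1 X4.812 Y10.789
G1 X2.625 Y7.000
G1 X4.812 Y3.211
G1 X9.188 Y3.211
G1 X11.375 Y7.000
; layer 4
G0 Z8.500
G0 X10.500 Y7.000
G1 X8.750 Y10.031
G1 X5.250 Y10.031
G1 X3.500 Y7.000
G1 X5.250 Y3.969
G1 X8.750 Y3.969
G1 X10.500 Y7.000
; layer 5
G0 Z10.625
G0 X9.625 Y7.000
G1 X8.312 Y9.273
G1 X5.688 Y9.273
G1 X4.375 Y7.000
G1 X5.688 Y4.727
G1 X8.312 Y4.727
G1 X9.625 Y7.000
; layer 6
G0 Z12.750
G0 X8.750 Y7.000
G1 X7.875 Y8.515
G1 X6.125 Y8.515
G1 X5.250 Y7.000
G1 X6.125 Y5.484
G1 X7.875 Y5.484
G1 X8.750 Y7.000
; layer 7
G0 Z14.875
G0 X7.875 Y7.000
G1 X7.438 Y7.758
G1 X6.562 Y7.758
G1 X6.125 Y7.000
G1 X6.562 Y6.242
G1 X7.438 Y6.242
G1 X7.875 Y7.000
M2 ; end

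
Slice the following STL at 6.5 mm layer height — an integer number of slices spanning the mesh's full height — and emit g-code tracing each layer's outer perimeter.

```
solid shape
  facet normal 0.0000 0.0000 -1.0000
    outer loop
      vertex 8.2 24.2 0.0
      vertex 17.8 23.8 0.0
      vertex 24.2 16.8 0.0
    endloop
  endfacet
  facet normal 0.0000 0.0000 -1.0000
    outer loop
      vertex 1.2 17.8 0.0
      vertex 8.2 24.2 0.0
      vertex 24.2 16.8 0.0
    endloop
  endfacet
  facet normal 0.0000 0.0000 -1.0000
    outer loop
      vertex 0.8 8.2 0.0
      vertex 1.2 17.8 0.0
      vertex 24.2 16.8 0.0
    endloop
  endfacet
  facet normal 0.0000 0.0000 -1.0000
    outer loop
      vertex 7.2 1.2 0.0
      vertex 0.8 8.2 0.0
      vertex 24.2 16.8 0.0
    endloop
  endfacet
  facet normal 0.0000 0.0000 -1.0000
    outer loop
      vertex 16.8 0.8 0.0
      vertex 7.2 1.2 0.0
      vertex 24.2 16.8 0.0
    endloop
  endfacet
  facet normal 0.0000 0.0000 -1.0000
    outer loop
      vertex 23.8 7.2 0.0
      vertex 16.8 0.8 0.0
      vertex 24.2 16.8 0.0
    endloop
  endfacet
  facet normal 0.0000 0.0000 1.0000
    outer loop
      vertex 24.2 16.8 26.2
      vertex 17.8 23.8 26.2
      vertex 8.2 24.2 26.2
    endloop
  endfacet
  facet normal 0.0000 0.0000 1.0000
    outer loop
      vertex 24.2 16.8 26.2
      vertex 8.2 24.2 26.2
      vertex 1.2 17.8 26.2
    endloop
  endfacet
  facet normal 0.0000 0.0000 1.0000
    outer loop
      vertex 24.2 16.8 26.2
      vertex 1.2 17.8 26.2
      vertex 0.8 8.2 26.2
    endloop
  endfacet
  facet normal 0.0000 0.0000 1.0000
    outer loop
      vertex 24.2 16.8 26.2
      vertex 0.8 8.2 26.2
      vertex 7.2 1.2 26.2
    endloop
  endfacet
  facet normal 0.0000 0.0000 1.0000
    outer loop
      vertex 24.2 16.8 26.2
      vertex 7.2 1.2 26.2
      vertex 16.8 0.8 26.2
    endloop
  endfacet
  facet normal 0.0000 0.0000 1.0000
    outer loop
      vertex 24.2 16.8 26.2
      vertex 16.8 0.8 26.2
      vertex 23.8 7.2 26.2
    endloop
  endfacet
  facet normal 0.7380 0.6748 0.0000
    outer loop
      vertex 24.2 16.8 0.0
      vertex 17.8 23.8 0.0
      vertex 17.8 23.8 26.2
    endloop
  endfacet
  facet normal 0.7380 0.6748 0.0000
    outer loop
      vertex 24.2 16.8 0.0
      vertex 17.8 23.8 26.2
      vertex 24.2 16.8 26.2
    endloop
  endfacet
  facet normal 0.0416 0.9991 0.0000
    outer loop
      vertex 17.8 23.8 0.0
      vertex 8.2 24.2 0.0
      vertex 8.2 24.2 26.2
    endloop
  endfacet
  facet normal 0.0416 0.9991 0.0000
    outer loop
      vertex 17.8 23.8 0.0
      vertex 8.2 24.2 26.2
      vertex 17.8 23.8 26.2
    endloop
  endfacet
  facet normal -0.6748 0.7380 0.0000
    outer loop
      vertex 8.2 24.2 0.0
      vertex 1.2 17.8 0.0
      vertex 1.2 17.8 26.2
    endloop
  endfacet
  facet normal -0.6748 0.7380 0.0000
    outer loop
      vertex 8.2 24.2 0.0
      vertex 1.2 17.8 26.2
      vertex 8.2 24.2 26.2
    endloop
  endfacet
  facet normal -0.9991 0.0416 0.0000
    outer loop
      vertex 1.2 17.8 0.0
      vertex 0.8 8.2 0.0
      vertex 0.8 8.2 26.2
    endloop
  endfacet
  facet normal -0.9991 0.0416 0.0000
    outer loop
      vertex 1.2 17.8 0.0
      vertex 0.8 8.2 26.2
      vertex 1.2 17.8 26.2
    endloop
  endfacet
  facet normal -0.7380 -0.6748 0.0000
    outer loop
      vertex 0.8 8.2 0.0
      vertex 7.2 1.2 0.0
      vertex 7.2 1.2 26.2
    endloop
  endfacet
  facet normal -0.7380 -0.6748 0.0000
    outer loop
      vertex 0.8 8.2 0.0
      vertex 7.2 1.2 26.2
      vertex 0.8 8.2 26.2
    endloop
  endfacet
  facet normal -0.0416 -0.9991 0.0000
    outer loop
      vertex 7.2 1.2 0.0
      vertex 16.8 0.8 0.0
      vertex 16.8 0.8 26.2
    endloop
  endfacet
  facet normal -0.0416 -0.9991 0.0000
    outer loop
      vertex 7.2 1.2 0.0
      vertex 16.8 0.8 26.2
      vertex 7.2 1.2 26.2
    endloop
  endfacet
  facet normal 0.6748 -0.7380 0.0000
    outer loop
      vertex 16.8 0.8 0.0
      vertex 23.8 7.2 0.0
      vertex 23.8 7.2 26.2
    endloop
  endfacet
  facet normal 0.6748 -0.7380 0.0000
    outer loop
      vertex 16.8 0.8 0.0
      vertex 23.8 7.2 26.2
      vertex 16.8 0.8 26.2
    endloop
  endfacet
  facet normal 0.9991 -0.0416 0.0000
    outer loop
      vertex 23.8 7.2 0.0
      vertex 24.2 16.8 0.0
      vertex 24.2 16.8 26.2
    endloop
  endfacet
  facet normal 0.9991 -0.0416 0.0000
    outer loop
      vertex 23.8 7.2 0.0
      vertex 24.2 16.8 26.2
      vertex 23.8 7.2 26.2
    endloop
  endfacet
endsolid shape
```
; perimeter-only toolpath
G21 ; units = mm
G90 ; absolute positioning
G28 ; home
; layer 1
G0 Z6.5
G0 X24.2 Y16.8
G1 X17.8 Y23.8
G1 X8.2 Y24.2
G1 X1.2 Y17.8
G1 X0.8 Y8.2
G1 X7.2 Y1.2
G1 X16.8 Y0.8
G1 X23.8 Y7.2
G1 X24.2 Y16.8
; layer 2
G0 Z13.1
G0 X24.2 Y16.8
G1 X17.8 Y23.8
G1 X8.2 Y24.2
G1 X1.2 Y17.8
G1 X0.8 Y8.2
G1 X7.2 Y1.2
G1 X16.8 Y0.8
G1 X23.8 Y7.2
G1 X24.2 Y16.8
; layer 3
G0 Z19.6
G0 X24.2 Y16.8
G1 X17.8 Y23.8
G1 X8.2 Y24.2
G1 X1.2 Y17.8
G1 X0.8 Y8.2
G1 X7.2 Y1.2
G1 X16.8 Y0.8
G1 X23.8 Y7.2
G1 X24.2 Y16.8
; layer 4
G0 Z26.2
G0 X24.2 Y16.8
G1 X17.8 Y23.8
G1 X8.2 Y24.2
G1 X1.2 Y17.8
G1 X0.8 Y8.2
G1 X7.2 Y1.2
G1 X16.8 Y0.8
G1 X23.8 Y7.2
G1 X24.2 Y16.8
M2 ; end

The solid is a regular 8-sided prism (a cylinder approximated with 8 flat sides), circumscribed radius ≈ 12.5 mm, height ≈ 26.2 mm. Slicing at Δz = 6.5 mm — 4 equal slices spanning the solid's height, so layer i sits at z = i·h/4 — gives 4 non-empty perimeters. Each is a 8-segment closed polygon; G0 lifts to the layer z and rapids to the start vertex, then G1 traces the edges.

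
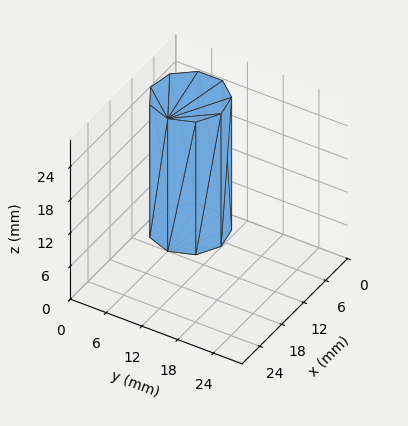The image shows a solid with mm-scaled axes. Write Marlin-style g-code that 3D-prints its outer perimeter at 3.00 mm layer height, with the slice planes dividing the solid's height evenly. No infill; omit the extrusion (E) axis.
Reading the render: the shape is a regular 9-sided prism (a cylinder approximated with 9 flat sides), circumscribed radius ≈ 6 mm, height ≈ 24 mm (dimensions read to the nearest mm from the axis ticks). For the g-code, the solid's height is divided into equal slices at the stated Δz and each level perimeter traced with G1 moves after a G0 lift.

; perimeter-only toolpath
G21 ; units = mm
G90 ; absolute positioning
G28 ; home
; layer 1
G0 Z3.00
G0 X12.00 Y6.00
G1 X10.60 Y9.86
G1 X7.04 Y11.91
G1 X3.00 Y11.20
G1 X0.36 Y8.05
G1 X0.36 Y3.95
G1 X3.00 Y0.80
G1 X7.04 Y0.09
G1 X10.60 Y2.14
G1 X12.00 Y6.00
; layer 2
G0 Z6.00
G0 X12.00 Y6.00
G1 X10.60 Y9.86
G1 X7.04 Y11.91
G1 X3.00 Y11.20
G1 X0.36 Y8.05
G1 X0.36 Y3.95
G1 X3.00 Y0.80
G1 X7.04 Y0.09
G1 X10.60 Y2.14
G1 X12.00 Y6.00
; layer 3
G0 Z9.00
G0 X12.00 Y6.00
G1 X10.60 Y9.86
G1 X7.04 Y11.91
G1 X3.00 Y11.20
G1 X0.36 Y8.05
G1 X0.36 Y3.95
G1 X3.00 Y0.80
G1 X7.04 Y0.09
G1 X10.60 Y2.14
G1 X12.00 Y6.00
; layer 4
G0 Z12.00
G0 X12.00 Y6.00
G1 X10.60 Y9.86
G1 X7.04 Y11.91
G1 X3.00 Y11.20
G1 X0.36 Y8.05
G1 X0.36 Y3.95
G1 X3.00 Y0.80
G1 X7.04 Y0.09
G1 X10.60 Y2.14
G1 X12.00 Y6.00
; layer 5
G0 Z15.00
G0 X12.00 Y6.00
G1 X10.60 Y9.86
G1 X7.04 Y11.91
G1 X3.00 Y11.20
G1 X0.36 Y8.05
G1 X0.36 Y3.95
G1 X3.00 Y0.80
G1 X7.04 Y0.09
G1 X10.60 Y2.14
G1 X12.00 Y6.00
; layer 6
G0 Z18.00
G0 X12.00 Y6.00
G1 X10.60 Y9.86
G1 X7.04 Y11.91
G1 X3.00 Y11.20
G1 X0.36 Y8.05
G1 X0.36 Y3.95
G1 X3.00 Y0.80
G1 X7.04 Y0.09
G1 X10.60 Y2.14
G1 X12.00 Y6.00
; layer 7
G0 Z21.00
G0 X12.00 Y6.00
G1 X10.60 Y9.86
G1 X7.04 Y11.91
G1 X3.00 Y11.20
G1 X0.36 Y8.05
G1 X0.36 Y3.95
G1 X3.00 Y0.80
G1 X7.04 Y0.09
G1 X10.60 Y2.14
G1 X12.00 Y6.00
; layer 8
G0 Z24.00
G0 X12.00 Y6.00
G1 X10.60 Y9.86
G1 X7.04 Y11.91
G1 X3.00 Y11.20
G1 X0.36 Y8.05
G1 X0.36 Y3.95
G1 X3.00 Y0.80
G1 X7.04 Y0.09
G1 X10.60 Y2.14
G1 X12.00 Y6.00
M2 ; end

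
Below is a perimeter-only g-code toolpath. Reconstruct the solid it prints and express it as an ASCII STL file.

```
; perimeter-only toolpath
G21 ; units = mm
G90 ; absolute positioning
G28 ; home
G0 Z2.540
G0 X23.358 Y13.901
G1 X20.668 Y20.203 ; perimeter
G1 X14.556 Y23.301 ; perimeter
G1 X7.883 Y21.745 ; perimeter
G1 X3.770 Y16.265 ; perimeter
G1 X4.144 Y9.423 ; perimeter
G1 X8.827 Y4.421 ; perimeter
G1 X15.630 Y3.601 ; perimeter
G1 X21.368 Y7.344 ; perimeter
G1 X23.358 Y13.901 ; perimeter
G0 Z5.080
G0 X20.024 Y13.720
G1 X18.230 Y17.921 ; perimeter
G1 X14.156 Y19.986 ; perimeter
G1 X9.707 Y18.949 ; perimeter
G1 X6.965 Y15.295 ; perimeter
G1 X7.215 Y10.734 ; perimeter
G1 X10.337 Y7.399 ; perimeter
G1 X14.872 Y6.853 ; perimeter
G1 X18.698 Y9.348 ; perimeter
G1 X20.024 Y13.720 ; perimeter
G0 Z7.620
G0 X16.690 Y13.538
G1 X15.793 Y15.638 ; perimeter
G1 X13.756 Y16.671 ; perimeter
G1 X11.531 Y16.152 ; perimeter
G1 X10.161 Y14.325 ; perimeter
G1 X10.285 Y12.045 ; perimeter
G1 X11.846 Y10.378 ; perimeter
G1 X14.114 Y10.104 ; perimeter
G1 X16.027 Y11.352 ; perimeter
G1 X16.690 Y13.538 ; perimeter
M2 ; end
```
solid part
  facet normal 0.0000 0.0000 -1.0000
    outer loop
      vertex 14.956 26.616 0.000
      vertex 23.105 22.485 0.000
      vertex 26.692 14.083 0.000
    endloop
  endfacet
  facet normal 0.0000 0.0000 -1.0000
    outer loop
      vertex 6.058 24.542 0.000
      vertex 14.956 26.616 0.000
      vertex 26.692 14.083 0.000
    endloop
  endfacet
  facet normal 0.0000 0.0000 -1.0000
    outer loop
      vertex 0.575 17.234 0.000
      vertex 6.058 24.542 0.000
      vertex 26.692 14.083 0.000
    endloop
  endfacet
  facet normal 0.0000 0.0000 -1.0000
    outer loop
      vertex 1.073 8.112 0.000
      vertex 0.575 17.234 0.000
      vertex 26.692 14.083 0.000
    endloop
  endfacet
  facet normal 0.0000 0.0000 -1.0000
    outer loop
      vertex 7.317 1.443 0.000
      vertex 1.073 8.112 0.000
      vertex 26.692 14.083 0.000
    endloop
  endfacet
  facet normal 0.0000 0.0000 -1.0000
    outer loop
      vertex 16.388 0.349 0.000
      vertex 7.317 1.443 0.000
      vertex 26.692 14.083 0.000
    endloop
  endfacet
  facet normal 0.0000 0.0000 -1.0000
    outer loop
      vertex 24.039 5.340 0.000
      vertex 16.388 0.349 0.000
      vertex 26.692 14.083 0.000
    endloop
  endfacet
  facet normal 0.5787 0.2470 0.7772
    outer loop
      vertex 26.692 14.083 0.000
      vertex 23.105 22.485 0.000
      vertex 13.356 13.356 10.160
    endloop
  endfacet
  facet normal 0.2845 0.5612 0.7772
    outer loop
      vertex 23.105 22.485 0.000
      vertex 14.956 26.616 0.000
      vertex 13.356 13.356 10.160
    endloop
  endfacet
  facet normal -0.1428 0.6128 0.7772
    outer loop
      vertex 14.956 26.616 0.000
      vertex 6.058 24.542 0.000
      vertex 13.356 13.356 10.160
    endloop
  endfacet
  facet normal -0.5033 0.3776 0.7773
    outer loop
      vertex 6.058 24.542 0.000
      vertex 0.575 17.234 0.000
      vertex 13.356 13.356 10.160
    endloop
  endfacet
  facet normal -0.6283 -0.0343 0.7772
    outer loop
      vertex 0.575 17.234 0.000
      vertex 1.073 8.112 0.000
      vertex 13.356 13.356 10.160
    endloop
  endfacet
  facet normal -0.4593 -0.4300 0.7772
    outer loop
      vertex 1.073 8.112 0.000
      vertex 7.317 1.443 0.000
      vertex 13.356 13.356 10.160
    endloop
  endfacet
  facet normal -0.0753 -0.6247 0.7772
    outer loop
      vertex 7.317 1.443 0.000
      vertex 16.388 0.349 0.000
      vertex 13.356 13.356 10.160
    endloop
  endfacet
  facet normal 0.3438 -0.5270 0.7772
    outer loop
      vertex 16.388 0.349 0.000
      vertex 24.039 5.340 0.000
      vertex 13.356 13.356 10.160
    endloop
  endfacet
  facet normal 0.6021 -0.1827 0.7772
    outer loop
      vertex 24.039 5.340 0.000
      vertex 26.692 14.083 0.000
      vertex 13.356 13.356 10.160
    endloop
  endfacet
endsolid part

The G0 Z moves step by Δz≈2.540 mm. The G1 loops shrink linearly with z, so the solid tapers from its base footprint up to z≈10.2. Closing with a flat bottom cap and the tapered top and triangulating gives 16 facets — a regular 9-sided pyramid, base circumscribed radius ≈ 13.4 mm, apex at z ≈ 10.2 mm.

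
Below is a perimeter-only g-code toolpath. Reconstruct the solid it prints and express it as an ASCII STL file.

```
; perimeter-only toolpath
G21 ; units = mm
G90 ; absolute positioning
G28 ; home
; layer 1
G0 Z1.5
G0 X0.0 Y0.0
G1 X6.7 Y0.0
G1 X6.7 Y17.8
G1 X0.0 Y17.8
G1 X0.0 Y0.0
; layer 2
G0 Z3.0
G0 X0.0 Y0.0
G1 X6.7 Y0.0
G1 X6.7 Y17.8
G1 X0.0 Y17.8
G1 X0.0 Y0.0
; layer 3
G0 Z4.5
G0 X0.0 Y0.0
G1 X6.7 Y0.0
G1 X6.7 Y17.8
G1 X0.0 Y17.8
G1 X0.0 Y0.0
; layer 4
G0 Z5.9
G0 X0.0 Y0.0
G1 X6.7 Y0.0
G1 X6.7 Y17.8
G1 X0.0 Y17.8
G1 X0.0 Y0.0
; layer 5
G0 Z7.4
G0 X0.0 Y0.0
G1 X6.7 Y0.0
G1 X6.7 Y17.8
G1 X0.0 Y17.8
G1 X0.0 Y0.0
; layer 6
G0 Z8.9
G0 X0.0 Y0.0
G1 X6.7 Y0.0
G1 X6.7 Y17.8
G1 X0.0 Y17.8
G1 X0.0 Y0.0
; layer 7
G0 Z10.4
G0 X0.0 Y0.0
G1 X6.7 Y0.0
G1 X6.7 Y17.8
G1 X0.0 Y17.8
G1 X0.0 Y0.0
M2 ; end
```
solid part
  facet normal 0.0000 0.0000 -1.0000
    outer loop
      vertex 6.7 17.8 0.0
      vertex 6.7 0.0 0.0
      vertex 0.0 0.0 0.0
    endloop
  endfacet
  facet normal 0.0000 0.0000 -1.0000
    outer loop
      vertex 0.0 17.8 0.0
      vertex 6.7 17.8 0.0
      vertex 0.0 0.0 0.0
    endloop
  endfacet
  facet normal 0.0000 0.0000 1.0000
    outer loop
      vertex 0.0 0.0 10.4
      vertex 6.7 0.0 10.4
      vertex 6.7 17.8 10.4
    endloop
  endfacet
  facet normal 0.0000 0.0000 1.0000
    outer loop
      vertex 0.0 0.0 10.4
      vertex 6.7 17.8 10.4
      vertex 0.0 17.8 10.4
    endloop
  endfacet
  facet normal 0.0000 -1.0000 0.0000
    outer loop
      vertex 0.0 0.0 0.0
      vertex 6.7 0.0 0.0
      vertex 6.7 0.0 10.4
    endloop
  endfacet
  facet normal 0.0000 -1.0000 0.0000
    outer loop
      vertex 0.0 0.0 0.0
      vertex 6.7 0.0 10.4
      vertex 0.0 0.0 10.4
    endloop
  endfacet
  facet normal 0.0000 1.0000 0.0000
    outer loop
      vertex 6.7 17.8 10.4
      vertex 6.7 17.8 0.0
      vertex 0.0 17.8 0.0
    endloop
  endfacet
  facet normal 0.0000 1.0000 0.0000
    outer loop
      vertex 0.0 17.8 10.4
      vertex 6.7 17.8 10.4
      vertex 0.0 17.8 0.0
    endloop
  endfacet
  facet normal -1.0000 0.0000 0.0000
    outer loop
      vertex 0.0 17.8 10.4
      vertex 0.0 17.8 0.0
      vertex 0.0 0.0 0.0
    endloop
  endfacet
  facet normal -1.0000 0.0000 0.0000
    outer loop
      vertex 0.0 0.0 10.4
      vertex 0.0 17.8 10.4
      vertex 0.0 0.0 0.0
    endloop
  endfacet
  facet normal 1.0000 0.0000 0.0000
    outer loop
      vertex 6.7 0.0 0.0
      vertex 6.7 17.8 0.0
      vertex 6.7 17.8 10.4
    endloop
  endfacet
  facet normal 1.0000 0.0000 0.0000
    outer loop
      vertex 6.7 0.0 0.0
      vertex 6.7 17.8 10.4
      vertex 6.7 0.0 10.4
    endloop
  endfacet
endsolid part

The G0 Z moves step by Δz≈1.5 mm. Every layer's G1 loop is the same polygon, so the solid is a straight extrusion of it from z=0 to z≈10.4. Closing with flat bottom and top caps and triangulating gives 12 facets — a rectangular box, roughly 6.7 × 17.8 mm footprint and 10.4 mm tall.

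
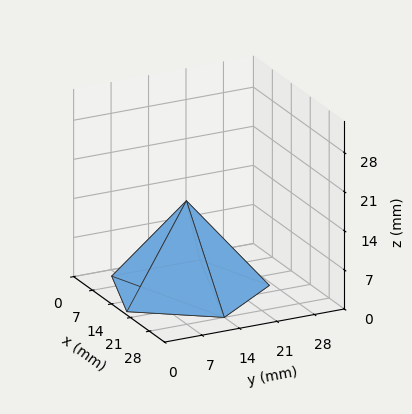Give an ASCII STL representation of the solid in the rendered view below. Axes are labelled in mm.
Reading the render: the shape is a regular 5-sided pyramid, base circumscribed radius ≈ 14 mm, apex at z ≈ 16 mm (dimensions read to the nearest mm from the axis ticks). For the STL, each face is triangulated and given an outward normal.

solid part
  facet normal 0.0000 0.0000 -1.0000
    outer loop
      vertex 2.674 22.229 0.000
      vertex 18.326 27.315 0.000
      vertex 28.000 14.000 0.000
    endloop
  endfacet
  facet normal 0.0000 0.0000 -1.0000
    outer loop
      vertex 2.674 5.771 0.000
      vertex 2.674 22.229 0.000
      vertex 28.000 14.000 0.000
    endloop
  endfacet
  facet normal 0.0000 0.0000 -1.0000
    outer loop
      vertex 18.326 0.685 0.000
      vertex 2.674 5.771 0.000
      vertex 28.000 14.000 0.000
    endloop
  endfacet
  facet normal 0.6603 0.4798 0.5778
    outer loop
      vertex 28.000 14.000 0.000
      vertex 18.326 27.315 0.000
      vertex 14.000 14.000 16.000
    endloop
  endfacet
  facet normal -0.2522 0.7762 0.5778
    outer loop
      vertex 18.326 27.315 0.000
      vertex 2.674 22.229 0.000
      vertex 14.000 14.000 16.000
    endloop
  endfacet
  facet normal -0.8162 0.0000 0.5778
    outer loop
      vertex 2.674 22.229 0.000
      vertex 2.674 5.771 0.000
      vertex 14.000 14.000 16.000
    endloop
  endfacet
  facet normal -0.2522 -0.7762 0.5778
    outer loop
      vertex 2.674 5.771 0.000
      vertex 18.326 0.685 0.000
      vertex 14.000 14.000 16.000
    endloop
  endfacet
  facet normal 0.6603 -0.4798 0.5778
    outer loop
      vertex 18.326 0.685 0.000
      vertex 28.000 14.000 0.000
      vertex 14.000 14.000 16.000
    endloop
  endfacet
endsolid part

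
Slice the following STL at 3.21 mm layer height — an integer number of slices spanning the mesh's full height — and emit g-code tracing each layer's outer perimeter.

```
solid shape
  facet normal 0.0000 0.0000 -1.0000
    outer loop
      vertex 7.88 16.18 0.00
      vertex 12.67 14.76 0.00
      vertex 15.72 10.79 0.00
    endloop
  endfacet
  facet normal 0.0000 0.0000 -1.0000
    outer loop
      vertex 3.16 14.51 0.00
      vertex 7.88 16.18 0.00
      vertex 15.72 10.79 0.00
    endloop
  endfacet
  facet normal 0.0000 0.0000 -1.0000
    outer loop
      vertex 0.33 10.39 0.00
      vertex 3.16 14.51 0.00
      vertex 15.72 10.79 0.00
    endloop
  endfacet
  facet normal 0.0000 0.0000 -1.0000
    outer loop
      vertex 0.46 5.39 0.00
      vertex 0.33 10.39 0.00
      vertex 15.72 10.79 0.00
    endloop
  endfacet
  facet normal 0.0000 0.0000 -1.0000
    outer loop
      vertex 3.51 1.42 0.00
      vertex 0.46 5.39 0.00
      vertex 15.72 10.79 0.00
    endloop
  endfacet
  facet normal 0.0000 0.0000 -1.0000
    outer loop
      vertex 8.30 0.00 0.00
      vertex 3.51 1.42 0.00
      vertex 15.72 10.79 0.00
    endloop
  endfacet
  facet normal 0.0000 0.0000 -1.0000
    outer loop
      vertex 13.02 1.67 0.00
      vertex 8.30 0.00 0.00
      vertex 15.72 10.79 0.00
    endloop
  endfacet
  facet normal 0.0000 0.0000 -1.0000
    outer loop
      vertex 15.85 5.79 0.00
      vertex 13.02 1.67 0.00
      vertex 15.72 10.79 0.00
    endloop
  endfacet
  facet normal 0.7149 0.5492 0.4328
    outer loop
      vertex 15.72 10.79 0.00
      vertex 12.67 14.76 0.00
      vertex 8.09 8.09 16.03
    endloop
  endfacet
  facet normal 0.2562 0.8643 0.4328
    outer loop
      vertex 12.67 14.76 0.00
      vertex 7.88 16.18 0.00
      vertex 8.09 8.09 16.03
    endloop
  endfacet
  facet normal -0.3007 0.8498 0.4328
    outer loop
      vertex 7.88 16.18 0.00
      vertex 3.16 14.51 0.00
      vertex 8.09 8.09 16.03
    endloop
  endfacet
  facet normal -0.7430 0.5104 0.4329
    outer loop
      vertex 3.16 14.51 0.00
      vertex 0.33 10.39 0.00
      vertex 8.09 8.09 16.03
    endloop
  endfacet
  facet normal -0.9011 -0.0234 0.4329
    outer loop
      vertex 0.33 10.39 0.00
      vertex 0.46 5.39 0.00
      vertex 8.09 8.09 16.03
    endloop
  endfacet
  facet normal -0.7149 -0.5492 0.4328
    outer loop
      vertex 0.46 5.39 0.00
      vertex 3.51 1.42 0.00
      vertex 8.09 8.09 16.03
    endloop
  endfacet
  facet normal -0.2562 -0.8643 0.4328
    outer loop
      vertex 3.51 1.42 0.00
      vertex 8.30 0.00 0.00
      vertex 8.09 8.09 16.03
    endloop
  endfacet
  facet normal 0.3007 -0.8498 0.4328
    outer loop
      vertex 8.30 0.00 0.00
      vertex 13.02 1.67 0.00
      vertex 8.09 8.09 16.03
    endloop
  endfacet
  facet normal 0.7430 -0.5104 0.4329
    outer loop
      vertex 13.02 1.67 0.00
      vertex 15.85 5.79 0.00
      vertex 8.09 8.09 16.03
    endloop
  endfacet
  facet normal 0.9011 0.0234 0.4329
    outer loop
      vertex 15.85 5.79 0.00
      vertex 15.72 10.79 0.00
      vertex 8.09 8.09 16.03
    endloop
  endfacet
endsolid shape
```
; perimeter-only toolpath
G21 ; units = mm
G90 ; absolute positioning
G28 ; home
; layer 1
G0 Z3.21
G0 X14.19 Y10.25
G1 X11.75 Y13.43
G1 X7.92 Y14.56
G1 X4.15 Y13.23
G1 X1.88 Y9.93
G1 X1.99 Y5.93
G1 X4.43 Y2.75
G1 X8.26 Y1.62
G1 X12.03 Y2.95
G1 X14.30 Y6.25
G1 X14.19 Y10.25
; layer 2
G0 Z6.41
G0 X12.67 Y9.71
G1 X10.84 Y12.09
G1 X7.96 Y12.94
G1 X5.13 Y11.94
G1 X3.43 Y9.47
G1 X3.51 Y6.47
G1 X5.34 Y4.09
G1 X8.22 Y3.24
G1 X11.05 Y4.24
G1 X12.75 Y6.71
G1 X12.67 Y9.71
; layer 3
G0 Z9.62
G0 X11.14 Y9.17
G1 X9.92 Y10.76
G1 X8.01 Y11.33
G1 X6.12 Y10.66
G1 X4.99 Y9.01
G1 X5.04 Y7.01
G1 X6.26 Y5.42
G1 X8.17 Y4.85
G1 X10.06 Y5.52
G1 X11.19 Y7.17
G1 X11.14 Y9.17
; layer 4
G0 Z12.82
G0 X9.62 Y8.63
G1 X9.01 Y9.42
G1 X8.05 Y9.71
G1 X7.10 Y9.37
G1 X6.54 Y8.55
G1 X6.56 Y7.55
G1 X7.17 Y6.76
G1 X8.13 Y6.47
G1 X9.08 Y6.81
G1 X9.64 Y7.63
G1 X9.62 Y8.63
M2 ; end

The solid is a regular 10-sided pyramid, base circumscribed radius ≈ 8.09 mm, apex at z ≈ 16 mm. Slicing at Δz = 3.21 mm — 5 equal slices spanning the solid's height, so layer i sits at z = i·h/5 — gives 4 non-empty perimeters. Each is a 10-segment closed polygon; G0 lifts to the layer z and rapids to the start vertex, then G1 traces the edges. The cross-section shrinks linearly with z (the slice at the apex is degenerate and omitted).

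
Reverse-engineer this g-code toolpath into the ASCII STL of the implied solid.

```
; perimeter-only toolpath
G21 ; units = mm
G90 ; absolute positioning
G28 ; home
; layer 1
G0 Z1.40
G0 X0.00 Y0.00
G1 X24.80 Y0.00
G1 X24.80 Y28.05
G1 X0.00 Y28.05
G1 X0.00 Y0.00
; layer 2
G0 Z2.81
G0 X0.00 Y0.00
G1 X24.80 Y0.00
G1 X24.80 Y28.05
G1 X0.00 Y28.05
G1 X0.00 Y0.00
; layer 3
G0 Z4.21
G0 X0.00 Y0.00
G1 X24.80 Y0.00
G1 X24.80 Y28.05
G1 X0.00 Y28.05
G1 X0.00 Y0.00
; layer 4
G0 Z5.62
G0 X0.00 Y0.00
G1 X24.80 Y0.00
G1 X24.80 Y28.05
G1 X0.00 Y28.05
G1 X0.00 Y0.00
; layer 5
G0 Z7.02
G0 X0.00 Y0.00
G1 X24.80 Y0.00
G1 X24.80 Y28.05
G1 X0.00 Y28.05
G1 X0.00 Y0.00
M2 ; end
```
solid part
  facet normal 0.0000 0.0000 -1.0000
    outer loop
      vertex 24.80 28.05 0.00
      vertex 24.80 0.00 0.00
      vertex 0.00 0.00 0.00
    endloop
  endfacet
  facet normal 0.0000 0.0000 -1.0000
    outer loop
      vertex 0.00 28.05 0.00
      vertex 24.80 28.05 0.00
      vertex 0.00 0.00 0.00
    endloop
  endfacet
  facet normal 0.0000 0.0000 1.0000
    outer loop
      vertex 0.00 0.00 7.02
      vertex 24.80 0.00 7.02
      vertex 24.80 28.05 7.02
    endloop
  endfacet
  facet normal 0.0000 0.0000 1.0000
    outer loop
      vertex 0.00 0.00 7.02
      vertex 24.80 28.05 7.02
      vertex 0.00 28.05 7.02
    endloop
  endfacet
  facet normal 0.0000 -1.0000 0.0000
    outer loop
      vertex 0.00 0.00 0.00
      vertex 24.80 0.00 0.00
      vertex 24.80 0.00 7.02
    endloop
  endfacet
  facet normal 0.0000 -1.0000 0.0000
    outer loop
      vertex 0.00 0.00 0.00
      vertex 24.80 0.00 7.02
      vertex 0.00 0.00 7.02
    endloop
  endfacet
  facet normal 0.0000 1.0000 0.0000
    outer loop
      vertex 24.80 28.05 7.02
      vertex 24.80 28.05 0.00
      vertex 0.00 28.05 0.00
    endloop
  endfacet
  facet normal 0.0000 1.0000 0.0000
    outer loop
      vertex 0.00 28.05 7.02
      vertex 24.80 28.05 7.02
      vertex 0.00 28.05 0.00
    endloop
  endfacet
  facet normal -1.0000 0.0000 0.0000
    outer loop
      vertex 0.00 28.05 7.02
      vertex 0.00 28.05 0.00
      vertex 0.00 0.00 0.00
    endloop
  endfacet
  facet normal -1.0000 0.0000 0.0000
    outer loop
      vertex 0.00 0.00 7.02
      vertex 0.00 28.05 7.02
      vertex 0.00 0.00 0.00
    endloop
  endfacet
  facet normal 1.0000 0.0000 0.0000
    outer loop
      vertex 24.80 0.00 0.00
      vertex 24.80 28.05 0.00
      vertex 24.80 28.05 7.02
    endloop
  endfacet
  facet normal 1.0000 0.0000 0.0000
    outer loop
      vertex 24.80 0.00 0.00
      vertex 24.80 28.05 7.02
      vertex 24.80 0.00 7.02
    endloop
  endfacet
endsolid part

The G0 Z moves step by Δz≈1.40 mm. Every layer's G1 loop is the same polygon, so the solid is a straight extrusion of it from z=0 to z≈7.02. Closing with flat bottom and top caps and triangulating gives 12 facets — a rectangular box, roughly 24.8 × 28.1 mm footprint and 7.02 mm tall.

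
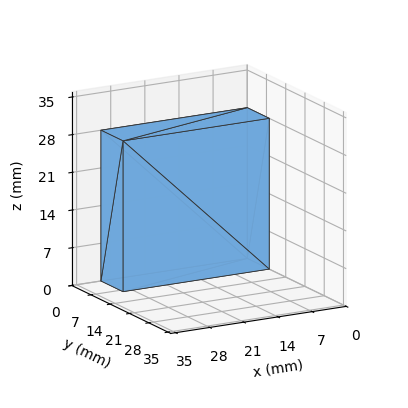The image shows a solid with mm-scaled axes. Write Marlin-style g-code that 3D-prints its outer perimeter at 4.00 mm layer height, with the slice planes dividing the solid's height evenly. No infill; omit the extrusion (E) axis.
Reading the render: the shape is a rectangular box, roughly 30 × 8 mm footprint and 28 mm tall (dimensions read to the nearest mm from the axis ticks). For the g-code, the solid's height is divided into equal slices at the stated Δz and each level perimeter traced with G1 moves after a G0 lift.

; perimeter-only toolpath
G21 ; units = mm
G90 ; absolute positioning
G28 ; home
; layer 1
G0 Z4.00
G0 X0.00 Y0.00
G1 X30.00 Y0.00
G1 X30.00 Y8.00
G1 X0.00 Y8.00
G1 X0.00 Y0.00
; layer 2
G0 Z8.00
G0 X0.00 Y0.00
G1 X30.00 Y0.00
G1 X30.00 Y8.00
G1 X0.00 Y8.00
G1 X0.00 Y0.00
; layer 3
G0 Z12.00
G0 X0.00 Y0.00
G1 X30.00 Y0.00
G1 X30.00 Y8.00
G1 X0.00 Y8.00
G1 X0.00 Y0.00
; layer 4
G0 Z16.00
G0 X0.00 Y0.00
G1 X30.00 Y0.00
G1 X30.00 Y8.00
G1 X0.00 Y8.00
G1 X0.00 Y0.00
; layer 5
G0 Z20.00
G0 X0.00 Y0.00
G1 X30.00 Y0.00
G1 X30.00 Y8.00
G1 X0.00 Y8.00
G1 X0.00 Y0.00
; layer 6
G0 Z24.00
G0 X0.00 Y0.00
G1 X30.00 Y0.00
G1 X30.00 Y8.00
G1 X0.00 Y8.00
G1 X0.00 Y0.00
; layer 7
G0 Z28.00
G0 X0.00 Y0.00
G1 X30.00 Y0.00
G1 X30.00 Y8.00
G1 X0.00 Y8.00
G1 X0.00 Y0.00
M2 ; end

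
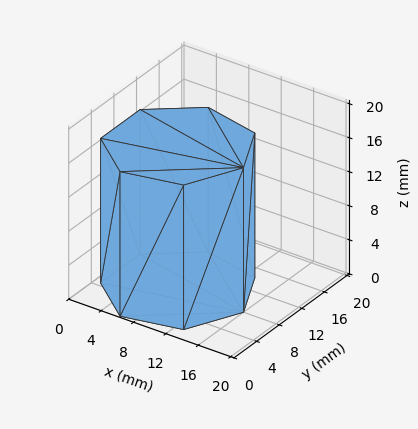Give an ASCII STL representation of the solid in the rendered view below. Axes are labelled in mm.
Reading the render: the shape is a regular 7-sided prism (a cylinder approximated with 7 flat sides), circumscribed radius ≈ 8 mm, height ≈ 17 mm (dimensions read to the nearest mm from the axis ticks). For the STL, each face is triangulated and given an outward normal.

solid part
  facet normal 0.0000 0.0000 -1.0000
    outer loop
      vertex 6.2 15.8 0.0
      vertex 13.0 14.3 0.0
      vertex 16.0 8.0 0.0
    endloop
  endfacet
  facet normal 0.0000 0.0000 -1.0000
    outer loop
      vertex 0.8 11.5 0.0
      vertex 6.2 15.8 0.0
      vertex 16.0 8.0 0.0
    endloop
  endfacet
  facet normal 0.0000 0.0000 -1.0000
    outer loop
      vertex 0.8 4.5 0.0
      vertex 0.8 11.5 0.0
      vertex 16.0 8.0 0.0
    endloop
  endfacet
  facet normal 0.0000 0.0000 -1.0000
    outer loop
      vertex 6.2 0.2 0.0
      vertex 0.8 4.5 0.0
      vertex 16.0 8.0 0.0
    endloop
  endfacet
  facet normal 0.0000 0.0000 -1.0000
    outer loop
      vertex 13.0 1.7 0.0
      vertex 6.2 0.2 0.0
      vertex 16.0 8.0 0.0
    endloop
  endfacet
  facet normal 0.0000 0.0000 1.0000
    outer loop
      vertex 16.0 8.0 17.0
      vertex 13.0 14.3 17.0
      vertex 6.2 15.8 17.0
    endloop
  endfacet
  facet normal 0.0000 0.0000 1.0000
    outer loop
      vertex 16.0 8.0 17.0
      vertex 6.2 15.8 17.0
      vertex 0.8 11.5 17.0
    endloop
  endfacet
  facet normal 0.0000 0.0000 1.0000
    outer loop
      vertex 16.0 8.0 17.0
      vertex 0.8 11.5 17.0
      vertex 0.8 4.5 17.0
    endloop
  endfacet
  facet normal 0.0000 0.0000 1.0000
    outer loop
      vertex 16.0 8.0 17.0
      vertex 0.8 4.5 17.0
      vertex 6.2 0.2 17.0
    endloop
  endfacet
  facet normal 0.0000 0.0000 1.0000
    outer loop
      vertex 16.0 8.0 17.0
      vertex 6.2 0.2 17.0
      vertex 13.0 1.7 17.0
    endloop
  endfacet
  facet normal 0.9029 0.4299 0.0000
    outer loop
      vertex 16.0 8.0 0.0
      vertex 13.0 14.3 0.0
      vertex 13.0 14.3 17.0
    endloop
  endfacet
  facet normal 0.9029 0.4299 0.0000
    outer loop
      vertex 16.0 8.0 0.0
      vertex 13.0 14.3 17.0
      vertex 16.0 8.0 17.0
    endloop
  endfacet
  facet normal 0.2154 0.9765 0.0000
    outer loop
      vertex 13.0 14.3 0.0
      vertex 6.2 15.8 0.0
      vertex 6.2 15.8 17.0
    endloop
  endfacet
  facet normal 0.2154 0.9765 0.0000
    outer loop
      vertex 13.0 14.3 0.0
      vertex 6.2 15.8 17.0
      vertex 13.0 14.3 17.0
    endloop
  endfacet
  facet normal -0.6229 0.7823 0.0000
    outer loop
      vertex 6.2 15.8 0.0
      vertex 0.8 11.5 0.0
      vertex 0.8 11.5 17.0
    endloop
  endfacet
  facet normal -0.6229 0.7823 0.0000
    outer loop
      vertex 6.2 15.8 0.0
      vertex 0.8 11.5 17.0
      vertex 6.2 15.8 17.0
    endloop
  endfacet
  facet normal -1.0000 0.0000 0.0000
    outer loop
      vertex 0.8 11.5 0.0
      vertex 0.8 4.5 0.0
      vertex 0.8 4.5 17.0
    endloop
  endfacet
  facet normal -1.0000 0.0000 0.0000
    outer loop
      vertex 0.8 11.5 0.0
      vertex 0.8 4.5 17.0
      vertex 0.8 11.5 17.0
    endloop
  endfacet
  facet normal -0.6229 -0.7823 0.0000
    outer loop
      vertex 0.8 4.5 0.0
      vertex 6.2 0.2 0.0
      vertex 6.2 0.2 17.0
    endloop
  endfacet
  facet normal -0.6229 -0.7823 0.0000
    outer loop
      vertex 0.8 4.5 0.0
      vertex 6.2 0.2 17.0
      vertex 0.8 4.5 17.0
    endloop
  endfacet
  facet normal 0.2154 -0.9765 0.0000
    outer loop
      vertex 6.2 0.2 0.0
      vertex 13.0 1.7 0.0
      vertex 13.0 1.7 17.0
    endloop
  endfacet
  facet normal 0.2154 -0.9765 0.0000
    outer loop
      vertex 6.2 0.2 0.0
      vertex 13.0 1.7 17.0
      vertex 6.2 0.2 17.0
    endloop
  endfacet
  facet normal 0.9029 -0.4299 0.0000
    outer loop
      vertex 13.0 1.7 0.0
      vertex 16.0 8.0 0.0
      vertex 16.0 8.0 17.0
    endloop
  endfacet
  facet normal 0.9029 -0.4299 0.0000
    outer loop
      vertex 13.0 1.7 0.0
      vertex 16.0 8.0 17.0
      vertex 13.0 1.7 17.0
    endloop
  endfacet
endsolid part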